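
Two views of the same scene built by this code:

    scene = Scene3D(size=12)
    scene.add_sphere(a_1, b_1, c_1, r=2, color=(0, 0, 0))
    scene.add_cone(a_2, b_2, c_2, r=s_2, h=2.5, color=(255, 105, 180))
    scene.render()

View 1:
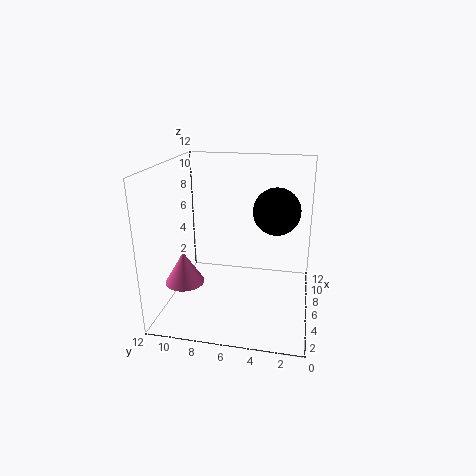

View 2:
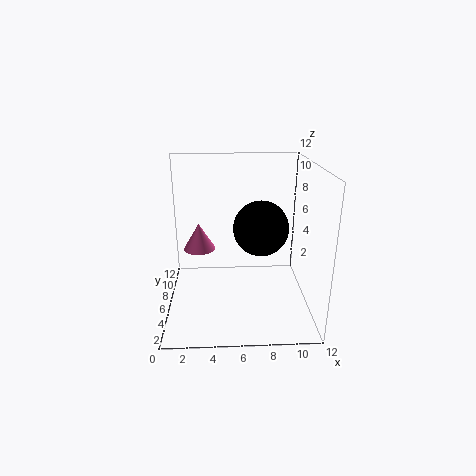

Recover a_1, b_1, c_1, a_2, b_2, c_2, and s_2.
a_1 = 7.5; b_1 = 3; c_1 = 8; a_2 = 2.5; b_2 = 9.5; c_2 = 3.5; s_2 = 1.5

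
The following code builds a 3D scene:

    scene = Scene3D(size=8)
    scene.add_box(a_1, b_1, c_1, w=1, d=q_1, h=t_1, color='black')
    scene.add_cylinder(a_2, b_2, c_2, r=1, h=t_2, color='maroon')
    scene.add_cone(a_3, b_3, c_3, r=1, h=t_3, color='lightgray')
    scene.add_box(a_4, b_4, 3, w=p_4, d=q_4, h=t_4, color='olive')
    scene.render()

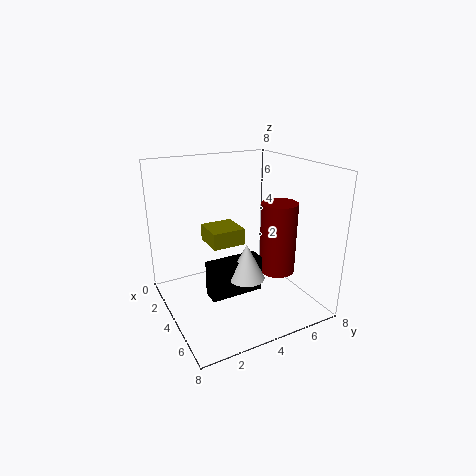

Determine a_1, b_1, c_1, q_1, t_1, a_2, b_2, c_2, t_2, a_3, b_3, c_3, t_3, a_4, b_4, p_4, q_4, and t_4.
a_1 = 4; b_1 = 2; c_1 = 1; q_1 = 3; t_1 = 2; a_2 = 5; b_2 = 6; c_2 = 2; t_2 = 4; a_3 = 5; b_3 = 4; c_3 = 2; t_3 = 2; a_4 = 1; b_4 = 3; p_4 = 2; q_4 = 2; t_4 = 1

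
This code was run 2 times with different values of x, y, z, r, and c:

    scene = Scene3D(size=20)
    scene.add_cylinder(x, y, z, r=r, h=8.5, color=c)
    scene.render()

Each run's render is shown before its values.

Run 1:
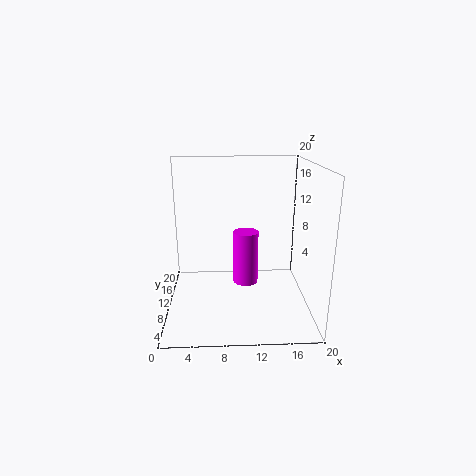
x = 11.5
y = 15.5
z = 0.5
r = 2
c = 'magenta'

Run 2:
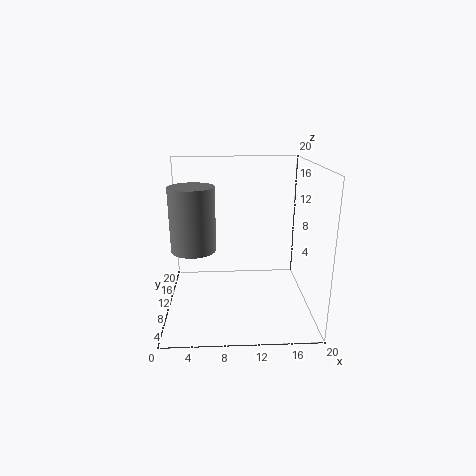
x = 4
y = 8.5
z = 9
r = 3
c = 'gray'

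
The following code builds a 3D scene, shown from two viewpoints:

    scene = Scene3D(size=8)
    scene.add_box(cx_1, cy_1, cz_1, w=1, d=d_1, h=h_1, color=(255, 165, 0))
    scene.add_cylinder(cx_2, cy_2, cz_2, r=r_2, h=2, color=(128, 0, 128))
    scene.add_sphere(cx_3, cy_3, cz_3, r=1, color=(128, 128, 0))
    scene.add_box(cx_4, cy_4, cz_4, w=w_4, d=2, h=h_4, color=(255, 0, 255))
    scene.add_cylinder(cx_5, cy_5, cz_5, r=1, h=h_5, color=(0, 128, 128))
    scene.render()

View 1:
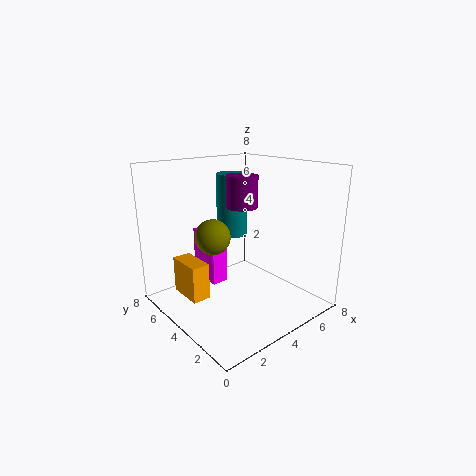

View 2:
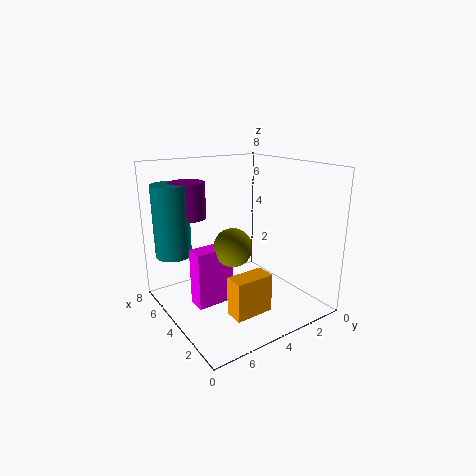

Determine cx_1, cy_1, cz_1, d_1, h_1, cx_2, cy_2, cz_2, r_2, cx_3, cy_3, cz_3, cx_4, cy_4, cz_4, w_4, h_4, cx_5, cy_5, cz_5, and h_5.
cx_1 = 1
cy_1 = 4
cz_1 = 1
d_1 = 2
h_1 = 2
cx_2 = 6
cy_2 = 6
cz_2 = 5
r_2 = 1
cx_3 = 3
cy_3 = 5
cz_3 = 4
cx_4 = 3
cy_4 = 5
cz_4 = 1
w_4 = 1
h_4 = 3
cx_5 = 6
cy_5 = 7
cz_5 = 3
h_5 = 4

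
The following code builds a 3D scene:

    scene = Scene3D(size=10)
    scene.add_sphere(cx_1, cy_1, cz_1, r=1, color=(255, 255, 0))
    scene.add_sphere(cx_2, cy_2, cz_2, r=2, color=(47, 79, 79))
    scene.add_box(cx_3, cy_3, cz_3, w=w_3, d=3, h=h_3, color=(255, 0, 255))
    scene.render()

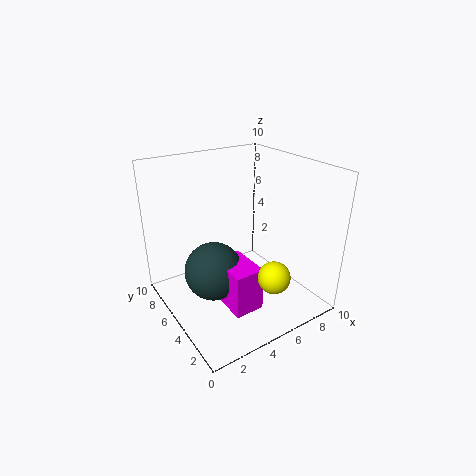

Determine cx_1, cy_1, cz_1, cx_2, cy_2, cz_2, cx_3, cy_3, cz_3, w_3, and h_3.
cx_1 = 5; cy_1 = 1; cz_1 = 4; cx_2 = 3; cy_2 = 5; cz_2 = 3; cx_3 = 3; cy_3 = 2; cz_3 = 1; w_3 = 2; h_3 = 3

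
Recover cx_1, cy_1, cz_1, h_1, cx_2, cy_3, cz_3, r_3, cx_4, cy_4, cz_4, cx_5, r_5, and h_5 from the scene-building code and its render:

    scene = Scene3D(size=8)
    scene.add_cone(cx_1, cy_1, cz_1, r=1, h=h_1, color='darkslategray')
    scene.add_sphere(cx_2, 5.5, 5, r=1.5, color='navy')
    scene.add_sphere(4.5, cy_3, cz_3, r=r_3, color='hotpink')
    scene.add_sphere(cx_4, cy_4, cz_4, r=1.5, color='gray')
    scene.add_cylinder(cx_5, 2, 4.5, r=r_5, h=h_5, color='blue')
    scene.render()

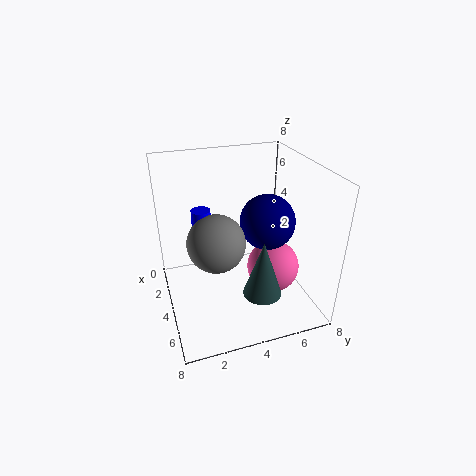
cx_1 = 6.5; cy_1 = 4.5; cz_1 = 2; h_1 = 3; cx_2 = 4.5; cy_3 = 6; cz_3 = 2; r_3 = 1.5; cx_4 = 5; cy_4 = 2.5; cz_4 = 4.5; cx_5 = 4; r_5 = 0.5; h_5 = 1.5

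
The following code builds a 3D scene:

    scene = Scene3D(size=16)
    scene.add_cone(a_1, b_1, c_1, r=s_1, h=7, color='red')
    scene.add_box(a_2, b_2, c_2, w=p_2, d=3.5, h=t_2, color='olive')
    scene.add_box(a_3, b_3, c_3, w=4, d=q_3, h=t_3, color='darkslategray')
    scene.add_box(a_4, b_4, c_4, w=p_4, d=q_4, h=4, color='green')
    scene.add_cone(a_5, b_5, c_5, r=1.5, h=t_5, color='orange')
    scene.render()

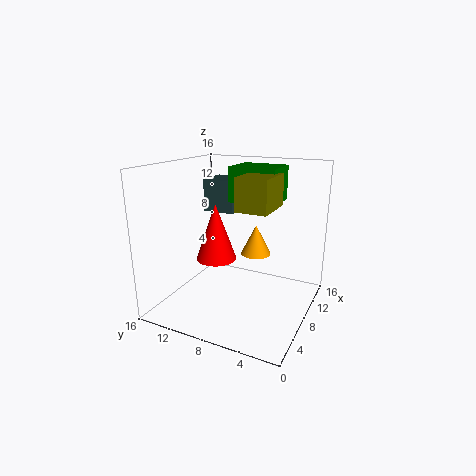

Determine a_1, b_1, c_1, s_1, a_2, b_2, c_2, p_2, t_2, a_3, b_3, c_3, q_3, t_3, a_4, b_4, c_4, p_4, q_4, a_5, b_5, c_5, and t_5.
a_1 = 10, b_1 = 12, c_1 = 4, s_1 = 2.5, a_2 = 6, b_2 = 4, c_2 = 11.5, p_2 = 5, t_2 = 3.5, a_3 = 11.5, b_3 = 10.5, c_3 = 9.5, q_3 = 4, t_3 = 4, a_4 = 9.5, b_4 = 4.5, c_4 = 11.5, p_4 = 4.5, q_4 = 5.5, a_5 = 6, b_5 = 5, c_5 = 7.5, t_5 = 3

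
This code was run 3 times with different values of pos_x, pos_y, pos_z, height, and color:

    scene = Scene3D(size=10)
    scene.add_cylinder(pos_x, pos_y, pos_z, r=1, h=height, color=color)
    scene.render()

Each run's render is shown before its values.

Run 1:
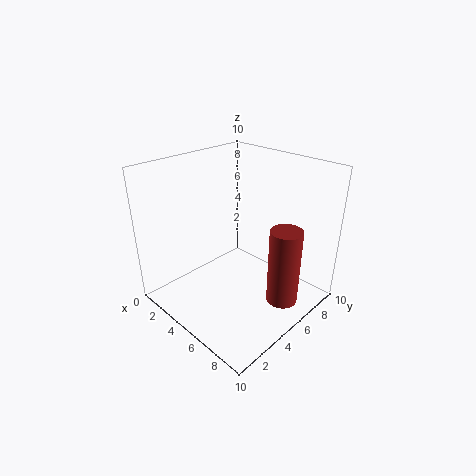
pos_x = 9; pos_y = 5; pos_z = 2; height = 5; color = 'brown'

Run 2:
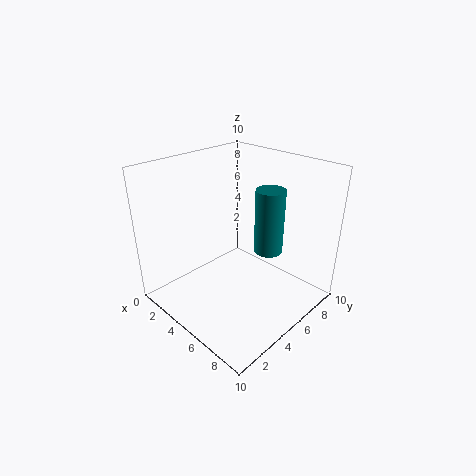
pos_x = 6.5; pos_y = 6.5; pos_z = 4; height = 4.5; color = 'teal'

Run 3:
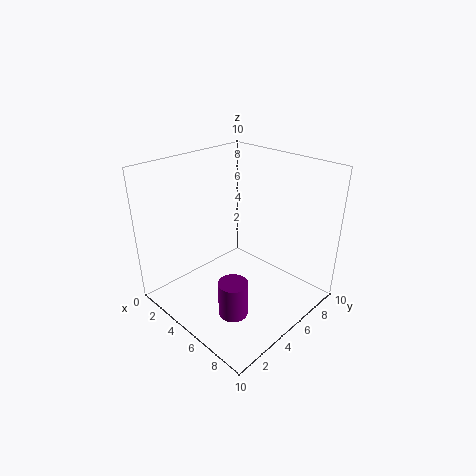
pos_x = 6.5; pos_y = 3; pos_z = 0.5; height = 2.5; color = 'purple'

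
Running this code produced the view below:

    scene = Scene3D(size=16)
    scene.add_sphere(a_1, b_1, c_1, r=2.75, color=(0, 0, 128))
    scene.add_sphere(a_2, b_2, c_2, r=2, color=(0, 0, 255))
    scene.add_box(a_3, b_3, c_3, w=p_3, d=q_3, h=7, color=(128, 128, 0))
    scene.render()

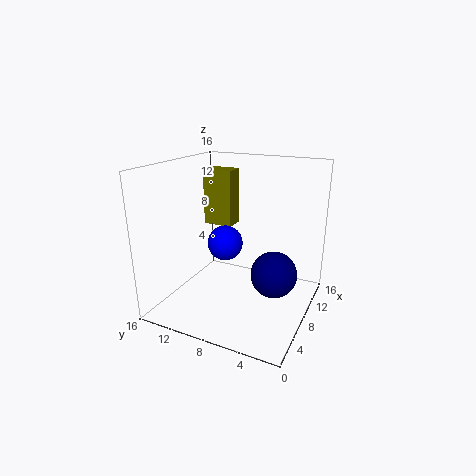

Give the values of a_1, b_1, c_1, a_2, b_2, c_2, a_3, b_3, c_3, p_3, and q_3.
a_1 = 10.5, b_1 = 4.5, c_1 = 3, a_2 = 8.25, b_2 = 9.75, c_2 = 7, a_3 = 12, b_3 = 11, c_3 = 7.5, p_3 = 2.5, q_3 = 3.75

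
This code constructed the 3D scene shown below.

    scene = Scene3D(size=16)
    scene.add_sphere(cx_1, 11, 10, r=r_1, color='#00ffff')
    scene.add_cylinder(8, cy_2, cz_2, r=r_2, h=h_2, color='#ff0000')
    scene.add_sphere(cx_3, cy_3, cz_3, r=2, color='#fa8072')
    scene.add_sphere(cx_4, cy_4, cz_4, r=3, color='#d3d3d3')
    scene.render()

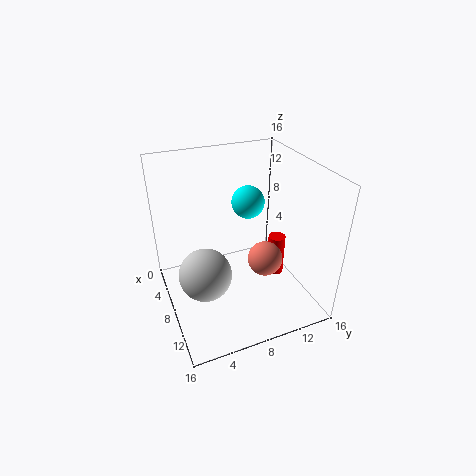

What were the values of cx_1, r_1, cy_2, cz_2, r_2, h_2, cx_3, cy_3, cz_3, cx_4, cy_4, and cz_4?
cx_1 = 4; r_1 = 2; cy_2 = 13; cz_2 = 2; r_2 = 1; h_2 = 5; cx_3 = 9; cy_3 = 11; cz_3 = 5; cx_4 = 8; cy_4 = 4; cz_4 = 4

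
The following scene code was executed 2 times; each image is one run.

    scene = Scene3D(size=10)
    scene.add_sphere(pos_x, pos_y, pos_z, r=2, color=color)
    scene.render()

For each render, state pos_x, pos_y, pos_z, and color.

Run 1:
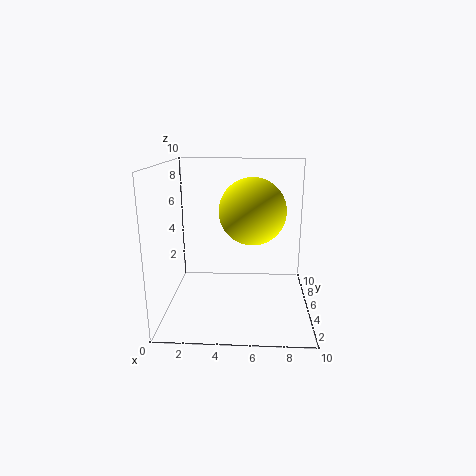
pos_x = 6, pos_y = 2.5, pos_z = 7.5, color = 'yellow'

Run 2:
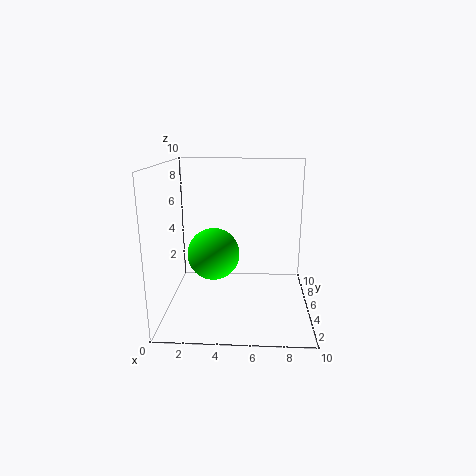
pos_x = 3, pos_y = 7, pos_z = 3, color = 'lime'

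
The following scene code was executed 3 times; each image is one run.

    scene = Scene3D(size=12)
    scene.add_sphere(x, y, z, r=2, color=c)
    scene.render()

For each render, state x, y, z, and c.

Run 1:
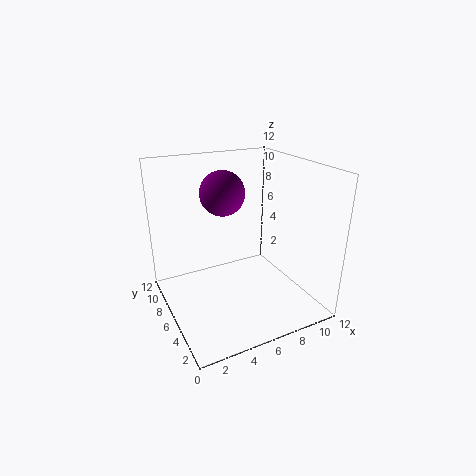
x = 6
y = 9
z = 9
c = 'purple'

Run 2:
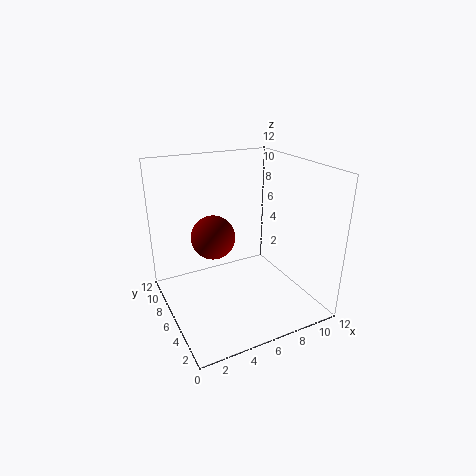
x = 5
y = 9
z = 5
c = 'maroon'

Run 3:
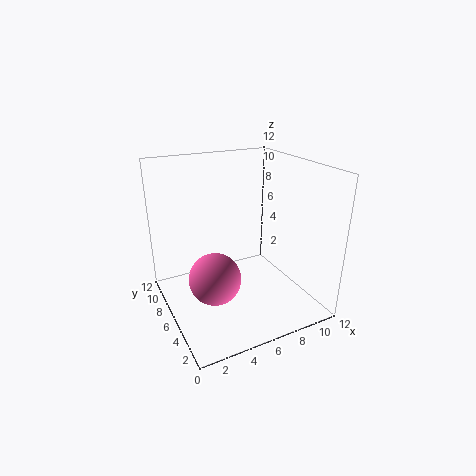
x = 3
y = 4
z = 4
c = 'hotpink'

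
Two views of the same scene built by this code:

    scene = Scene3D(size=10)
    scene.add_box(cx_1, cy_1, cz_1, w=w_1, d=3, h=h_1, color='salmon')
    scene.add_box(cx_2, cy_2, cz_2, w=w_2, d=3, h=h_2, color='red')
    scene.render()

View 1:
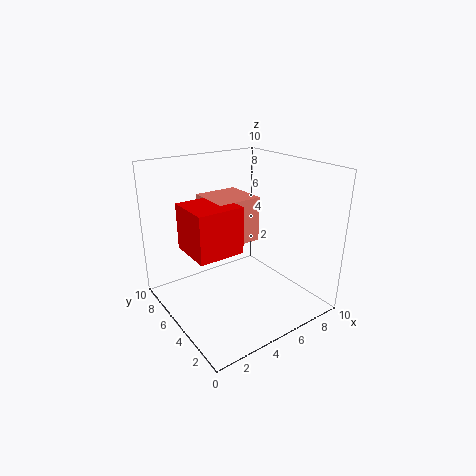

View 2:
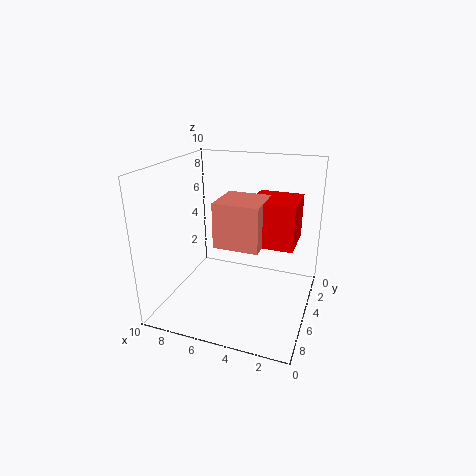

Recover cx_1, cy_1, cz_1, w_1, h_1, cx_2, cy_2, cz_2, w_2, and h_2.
cx_1 = 3, cy_1 = 4, cz_1 = 5, w_1 = 3, h_1 = 3, cx_2 = 1, cy_2 = 3, cz_2 = 5, w_2 = 3, h_2 = 3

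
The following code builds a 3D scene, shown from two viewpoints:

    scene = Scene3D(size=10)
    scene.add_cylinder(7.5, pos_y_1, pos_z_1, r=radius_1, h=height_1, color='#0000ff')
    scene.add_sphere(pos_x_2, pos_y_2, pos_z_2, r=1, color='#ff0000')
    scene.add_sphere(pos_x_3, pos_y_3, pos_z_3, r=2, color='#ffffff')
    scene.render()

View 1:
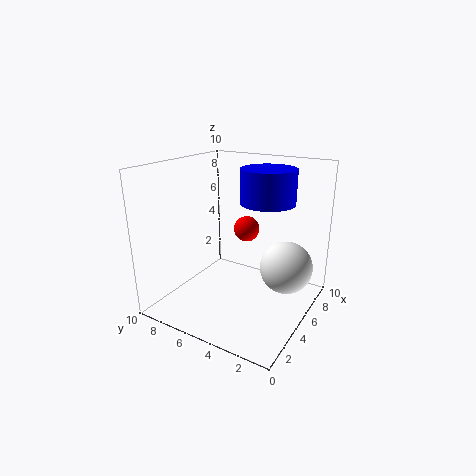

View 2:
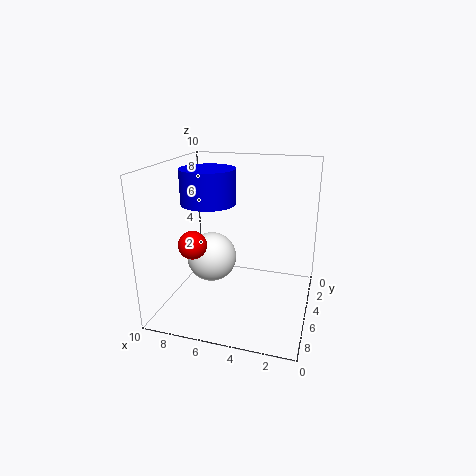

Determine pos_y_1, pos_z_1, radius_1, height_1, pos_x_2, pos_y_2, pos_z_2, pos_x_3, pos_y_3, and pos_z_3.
pos_y_1 = 4; pos_z_1 = 7; radius_1 = 2; height_1 = 2.5; pos_x_2 = 8; pos_y_2 = 6; pos_z_2 = 4.5; pos_x_3 = 8; pos_y_3 = 2.5; pos_z_3 = 2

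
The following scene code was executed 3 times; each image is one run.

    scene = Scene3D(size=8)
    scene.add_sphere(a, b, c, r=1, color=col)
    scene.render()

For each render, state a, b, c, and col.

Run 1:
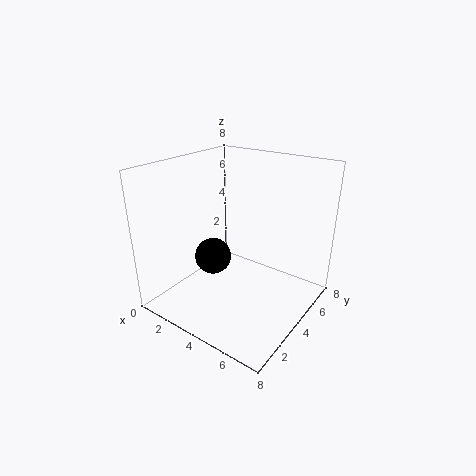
a = 3, b = 3, c = 3, col = 'black'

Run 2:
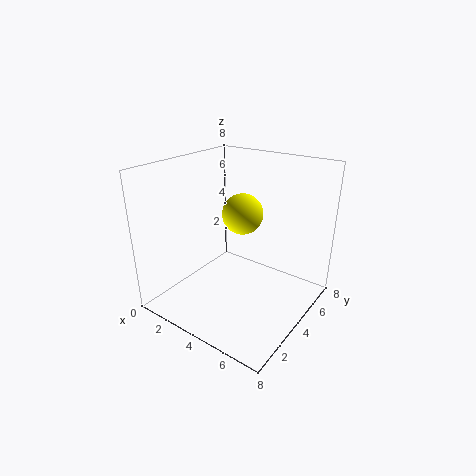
a = 5, b = 3, c = 6, col = 'yellow'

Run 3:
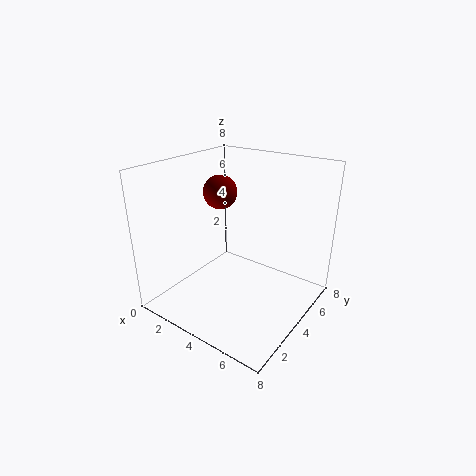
a = 2, b = 5, c = 6, col = 'maroon'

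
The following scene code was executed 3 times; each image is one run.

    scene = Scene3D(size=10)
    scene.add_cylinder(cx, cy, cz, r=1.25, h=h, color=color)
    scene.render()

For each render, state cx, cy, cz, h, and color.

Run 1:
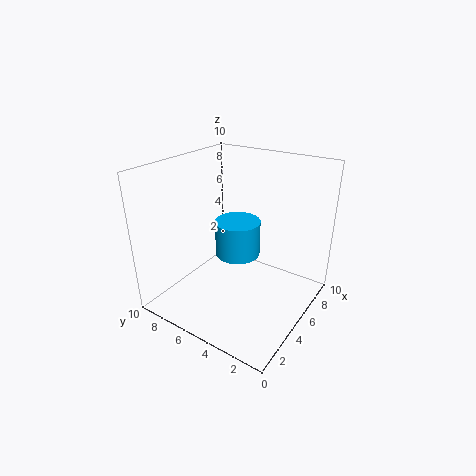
cx = 2, cy = 3, cz = 6, h = 2, color = 'deepskyblue'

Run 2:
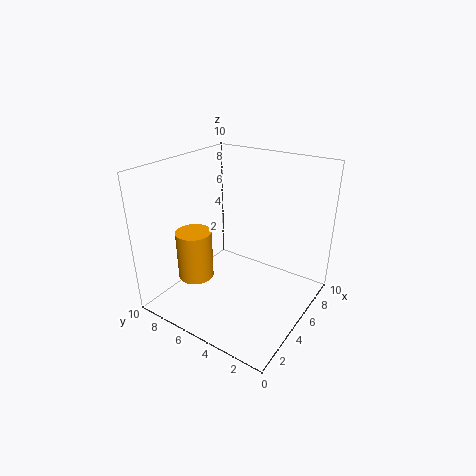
cx = 3.25, cy = 7.5, cz = 2, h = 3.5, color = 'orange'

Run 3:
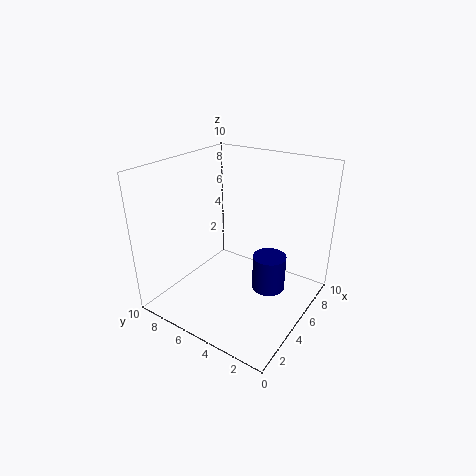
cx = 7, cy = 3.5, cz = 0.25, h = 2.75, color = 'navy'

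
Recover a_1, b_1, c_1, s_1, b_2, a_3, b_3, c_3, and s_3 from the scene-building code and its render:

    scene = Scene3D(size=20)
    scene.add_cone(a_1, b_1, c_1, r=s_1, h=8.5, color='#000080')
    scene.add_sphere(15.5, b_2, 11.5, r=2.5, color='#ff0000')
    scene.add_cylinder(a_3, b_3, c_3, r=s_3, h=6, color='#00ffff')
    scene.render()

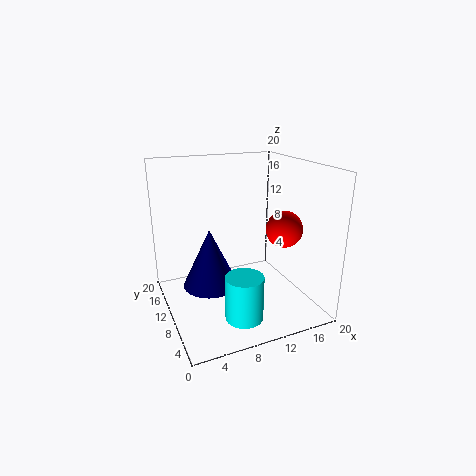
a_1 = 6.5; b_1 = 12; c_1 = 2.5; s_1 = 4; b_2 = 7; a_3 = 8.5; b_3 = 4.5; c_3 = 1; s_3 = 2.5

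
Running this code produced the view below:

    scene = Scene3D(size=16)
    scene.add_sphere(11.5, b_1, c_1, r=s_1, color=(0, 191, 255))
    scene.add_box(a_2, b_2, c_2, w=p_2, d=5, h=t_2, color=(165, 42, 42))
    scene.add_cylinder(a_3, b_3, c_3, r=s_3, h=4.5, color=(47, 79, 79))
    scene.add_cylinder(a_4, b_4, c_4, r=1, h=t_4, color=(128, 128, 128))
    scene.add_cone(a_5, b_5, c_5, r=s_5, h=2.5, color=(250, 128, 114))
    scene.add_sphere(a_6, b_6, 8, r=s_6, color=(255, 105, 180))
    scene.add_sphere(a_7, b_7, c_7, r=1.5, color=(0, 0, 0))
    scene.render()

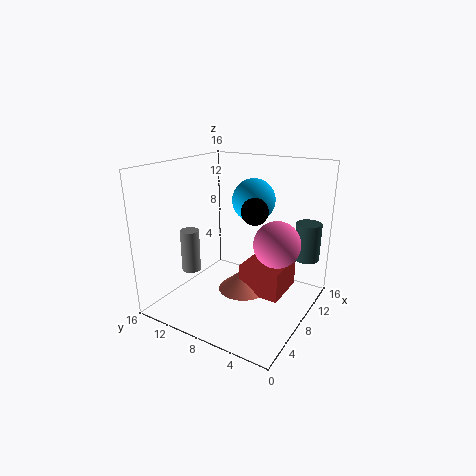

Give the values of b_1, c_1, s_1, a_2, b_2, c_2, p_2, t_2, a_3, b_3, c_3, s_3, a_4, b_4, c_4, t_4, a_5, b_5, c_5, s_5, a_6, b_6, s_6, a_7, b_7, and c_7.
b_1 = 8
c_1 = 11.5
s_1 = 2.5
a_2 = 9
b_2 = 3.5
c_2 = 0.5
p_2 = 5.5
t_2 = 3.5
a_3 = 14
b_3 = 2
c_3 = 4.5
s_3 = 1.5
a_4 = 4
b_4 = 11.5
c_4 = 5
t_4 = 4.5
a_5 = 10
b_5 = 8.5
c_5 = 0.5
s_5 = 3
a_6 = 8.5
b_6 = 3.5
s_6 = 2.5
a_7 = 9
b_7 = 6.5
c_7 = 11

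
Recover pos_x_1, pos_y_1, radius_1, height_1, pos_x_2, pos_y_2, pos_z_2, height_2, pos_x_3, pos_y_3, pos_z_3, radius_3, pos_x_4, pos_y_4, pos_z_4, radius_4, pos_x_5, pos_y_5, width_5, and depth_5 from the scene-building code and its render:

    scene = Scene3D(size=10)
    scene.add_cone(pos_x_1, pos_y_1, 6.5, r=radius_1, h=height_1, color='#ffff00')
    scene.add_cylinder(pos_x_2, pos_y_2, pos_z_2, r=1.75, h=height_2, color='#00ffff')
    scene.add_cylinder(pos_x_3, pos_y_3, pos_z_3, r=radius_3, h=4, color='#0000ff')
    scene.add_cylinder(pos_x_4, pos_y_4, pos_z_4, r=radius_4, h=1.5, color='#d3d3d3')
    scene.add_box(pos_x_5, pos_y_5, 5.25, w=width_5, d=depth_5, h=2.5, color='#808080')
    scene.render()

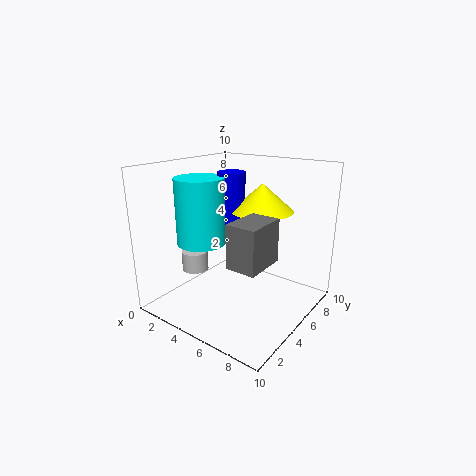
pos_x_1 = 5.5
pos_y_1 = 7.25
radius_1 = 2.25
height_1 = 2
pos_x_2 = 2.25
pos_y_2 = 4.25
pos_z_2 = 4.25
height_2 = 4.75
pos_x_3 = 3.5
pos_y_3 = 6.25
pos_z_3 = 5.25
radius_3 = 1
pos_x_4 = 1.25
pos_y_4 = 4.5
pos_z_4 = 1.75
radius_4 = 1
pos_x_5 = 7.5
pos_y_5 = 0.5
width_5 = 1.75
depth_5 = 2.5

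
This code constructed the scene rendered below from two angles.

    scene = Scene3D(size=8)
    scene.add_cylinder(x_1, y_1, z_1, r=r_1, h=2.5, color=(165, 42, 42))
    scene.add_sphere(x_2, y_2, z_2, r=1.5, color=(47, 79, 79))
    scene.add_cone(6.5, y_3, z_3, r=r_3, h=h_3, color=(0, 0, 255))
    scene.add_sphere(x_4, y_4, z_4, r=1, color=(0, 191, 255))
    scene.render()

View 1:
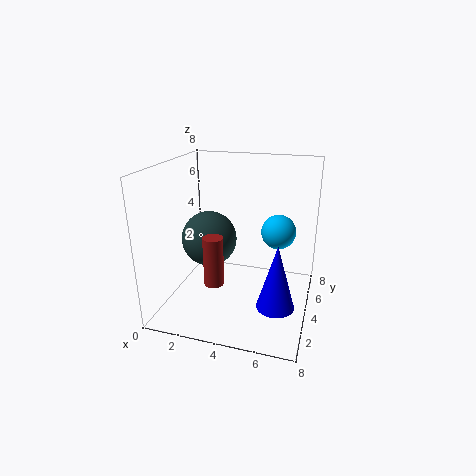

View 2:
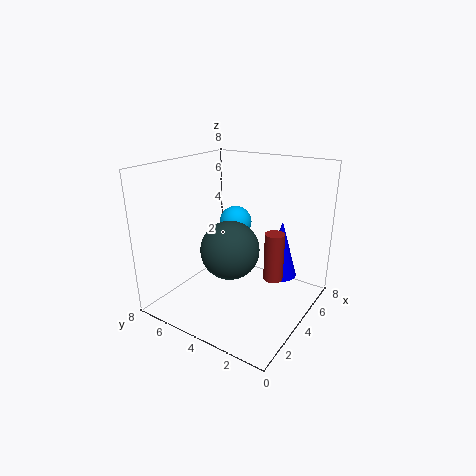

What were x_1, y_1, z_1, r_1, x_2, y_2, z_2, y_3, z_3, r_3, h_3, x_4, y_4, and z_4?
x_1 = 3.5; y_1 = 1.5; z_1 = 2.5; r_1 = 0.5; x_2 = 2.5; y_2 = 3.5; z_2 = 4; y_3 = 2.5; z_3 = 1; r_3 = 1; h_3 = 3.5; x_4 = 6; y_4 = 5.5; z_4 = 4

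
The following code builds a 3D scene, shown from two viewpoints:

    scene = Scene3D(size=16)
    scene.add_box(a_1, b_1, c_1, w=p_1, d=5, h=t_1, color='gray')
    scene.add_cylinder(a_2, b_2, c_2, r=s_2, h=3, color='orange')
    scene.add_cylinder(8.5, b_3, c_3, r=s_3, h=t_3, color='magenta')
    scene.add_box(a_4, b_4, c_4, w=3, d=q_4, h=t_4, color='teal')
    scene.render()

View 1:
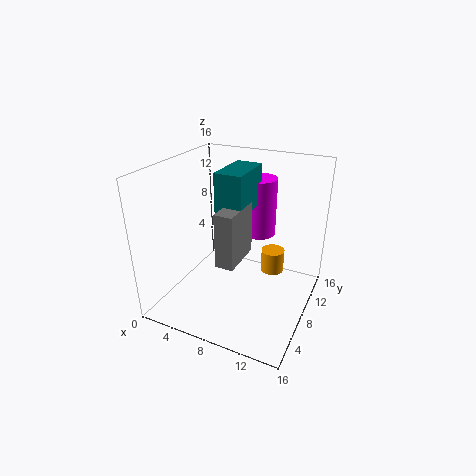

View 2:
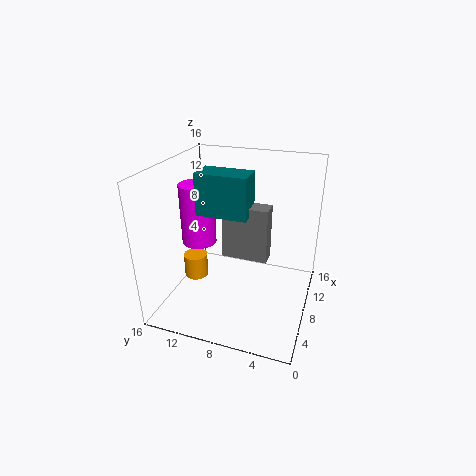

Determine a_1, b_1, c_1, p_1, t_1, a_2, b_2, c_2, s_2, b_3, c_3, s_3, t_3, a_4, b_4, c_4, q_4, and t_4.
a_1 = 7, b_1 = 4.5, c_1 = 6, p_1 = 2, t_1 = 6, a_2 = 10, b_2 = 14.5, c_2 = 0.5, s_2 = 1.5, b_3 = 13, c_3 = 6.5, s_3 = 2, t_3 = 7, a_4 = 6, b_4 = 6.5, c_4 = 11, q_4 = 5.5, t_4 = 4.5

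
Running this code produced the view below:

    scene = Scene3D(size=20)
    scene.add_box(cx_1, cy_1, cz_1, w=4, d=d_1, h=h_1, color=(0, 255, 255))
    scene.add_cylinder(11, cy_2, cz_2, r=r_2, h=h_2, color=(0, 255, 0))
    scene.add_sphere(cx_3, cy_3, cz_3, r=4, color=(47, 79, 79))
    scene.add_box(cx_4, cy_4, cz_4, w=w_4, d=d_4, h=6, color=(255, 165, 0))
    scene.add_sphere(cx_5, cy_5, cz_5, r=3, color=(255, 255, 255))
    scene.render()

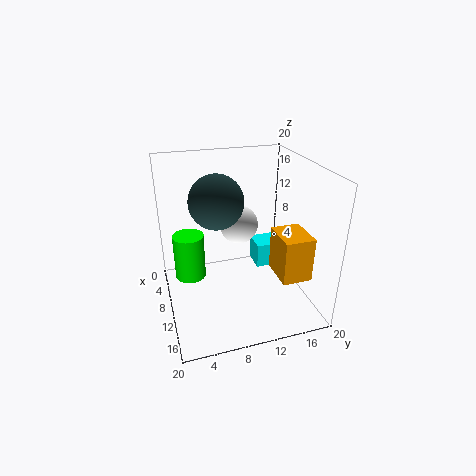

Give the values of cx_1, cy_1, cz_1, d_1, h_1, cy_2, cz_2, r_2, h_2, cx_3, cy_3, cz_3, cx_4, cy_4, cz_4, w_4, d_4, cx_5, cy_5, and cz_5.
cx_1 = 1; cy_1 = 15; cz_1 = 1; d_1 = 5; h_1 = 4; cy_2 = 3; cz_2 = 6; r_2 = 2; h_2 = 6; cx_3 = 6; cy_3 = 8; cz_3 = 14; cx_4 = 12; cy_4 = 14; cz_4 = 6; w_4 = 5; d_4 = 4; cx_5 = 4; cy_5 = 12; cz_5 = 9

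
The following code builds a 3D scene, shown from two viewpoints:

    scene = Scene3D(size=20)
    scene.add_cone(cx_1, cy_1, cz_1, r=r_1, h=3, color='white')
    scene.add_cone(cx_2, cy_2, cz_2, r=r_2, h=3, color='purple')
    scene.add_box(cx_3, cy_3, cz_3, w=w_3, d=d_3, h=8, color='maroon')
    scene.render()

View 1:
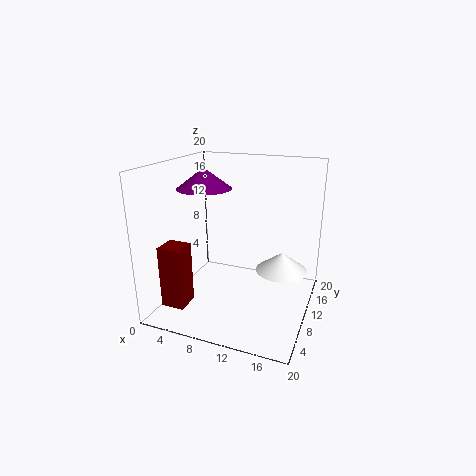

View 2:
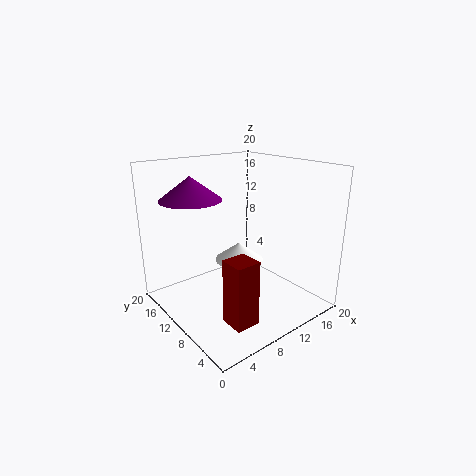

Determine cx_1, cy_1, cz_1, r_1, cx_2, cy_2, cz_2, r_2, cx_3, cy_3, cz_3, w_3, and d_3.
cx_1 = 15
cy_1 = 16
cz_1 = 3
r_1 = 4
cx_2 = 4
cy_2 = 12
cz_2 = 16
r_2 = 4
cx_3 = 3
cy_3 = 1
cz_3 = 3
w_3 = 3
d_3 = 3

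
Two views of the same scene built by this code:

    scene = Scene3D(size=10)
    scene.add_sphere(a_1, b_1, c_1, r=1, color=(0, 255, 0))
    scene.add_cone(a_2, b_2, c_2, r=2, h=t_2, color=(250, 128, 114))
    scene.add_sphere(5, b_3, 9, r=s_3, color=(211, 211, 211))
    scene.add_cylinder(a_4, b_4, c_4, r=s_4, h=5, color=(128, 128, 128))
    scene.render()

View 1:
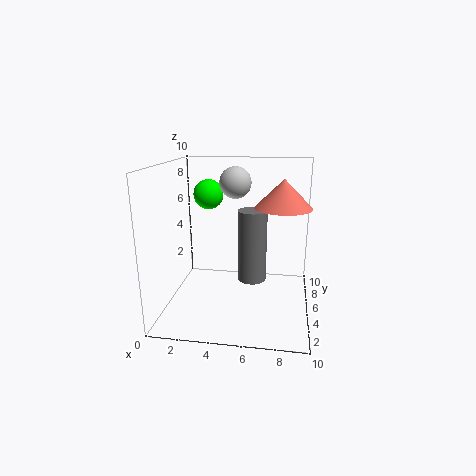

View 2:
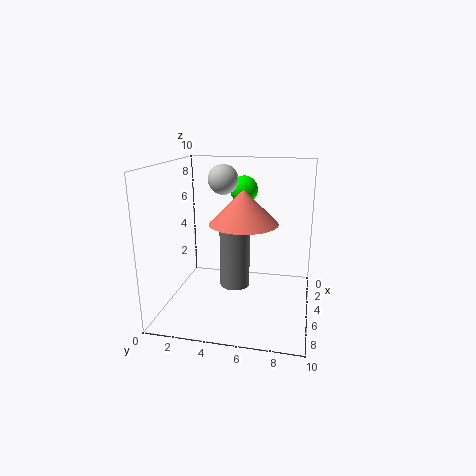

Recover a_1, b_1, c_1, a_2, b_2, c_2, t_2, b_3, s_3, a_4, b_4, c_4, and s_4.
a_1 = 3, b_1 = 5, c_1 = 8, a_2 = 8, b_2 = 6, c_2 = 7, t_2 = 2, b_3 = 4, s_3 = 1, a_4 = 6, b_4 = 5, c_4 = 2, s_4 = 1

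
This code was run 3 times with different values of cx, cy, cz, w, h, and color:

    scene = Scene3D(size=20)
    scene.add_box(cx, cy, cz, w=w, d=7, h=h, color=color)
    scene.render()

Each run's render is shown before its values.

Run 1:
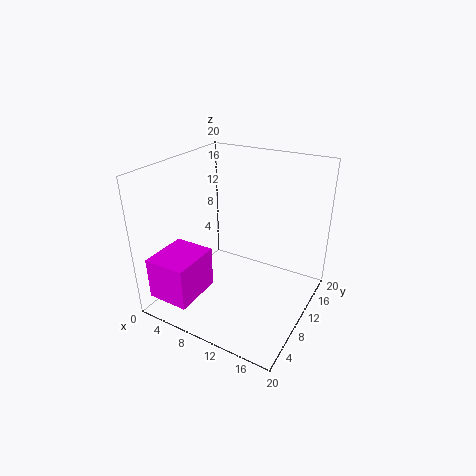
cx = 0.5, cy = 1.5, cz = 2, w = 6, h = 6, color = 'magenta'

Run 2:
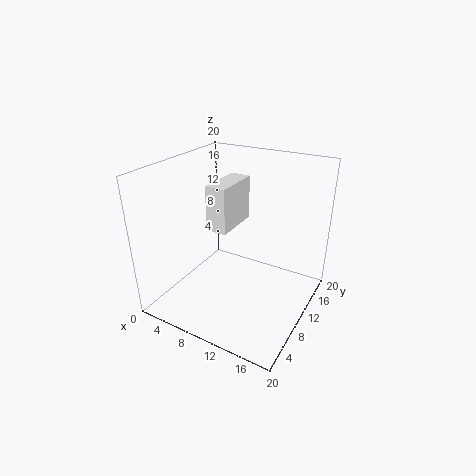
cx = 5.5, cy = 9, cz = 10.5, w = 3, h = 6.5, color = 'white'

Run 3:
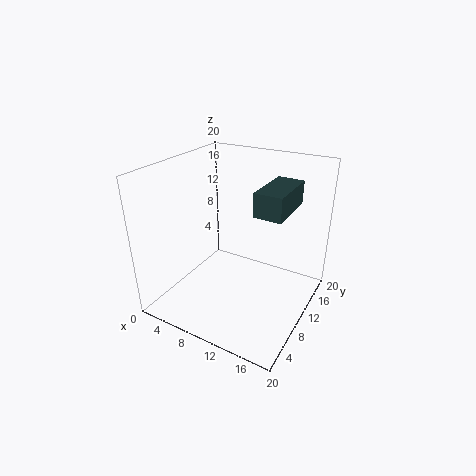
cx = 14, cy = 6.5, cz = 15.5, w = 3.5, h = 3, color = 'darkslategray'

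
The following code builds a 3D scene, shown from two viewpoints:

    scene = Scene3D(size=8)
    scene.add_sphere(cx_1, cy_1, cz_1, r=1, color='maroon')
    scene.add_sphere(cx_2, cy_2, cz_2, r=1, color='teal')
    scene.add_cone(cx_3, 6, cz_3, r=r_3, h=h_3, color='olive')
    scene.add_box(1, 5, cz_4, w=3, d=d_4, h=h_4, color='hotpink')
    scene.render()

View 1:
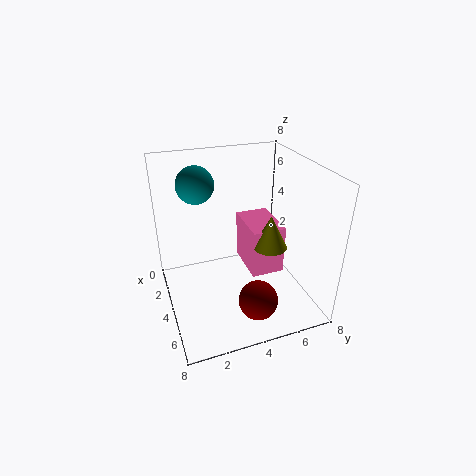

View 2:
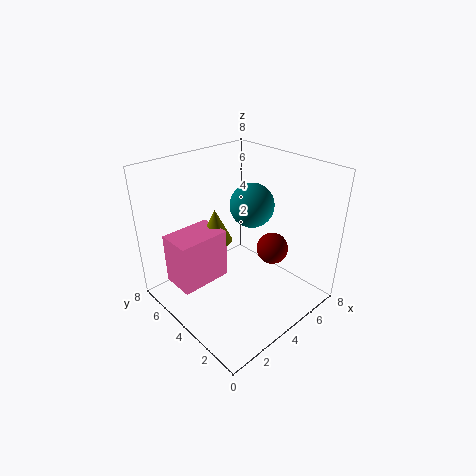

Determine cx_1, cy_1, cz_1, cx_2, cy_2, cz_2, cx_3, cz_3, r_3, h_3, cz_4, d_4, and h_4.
cx_1 = 7; cy_1 = 4; cz_1 = 2; cx_2 = 3; cy_2 = 2; cz_2 = 7; cx_3 = 4; cz_3 = 3; r_3 = 1; h_3 = 2; cz_4 = 1; d_4 = 2; h_4 = 3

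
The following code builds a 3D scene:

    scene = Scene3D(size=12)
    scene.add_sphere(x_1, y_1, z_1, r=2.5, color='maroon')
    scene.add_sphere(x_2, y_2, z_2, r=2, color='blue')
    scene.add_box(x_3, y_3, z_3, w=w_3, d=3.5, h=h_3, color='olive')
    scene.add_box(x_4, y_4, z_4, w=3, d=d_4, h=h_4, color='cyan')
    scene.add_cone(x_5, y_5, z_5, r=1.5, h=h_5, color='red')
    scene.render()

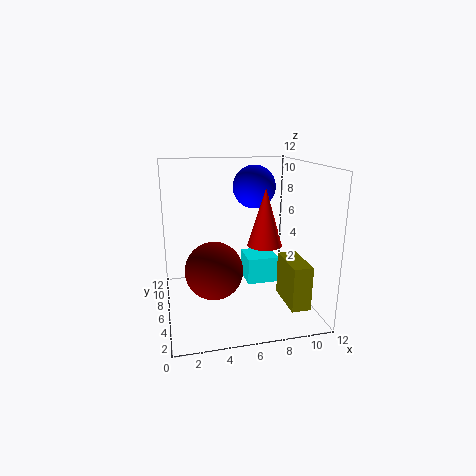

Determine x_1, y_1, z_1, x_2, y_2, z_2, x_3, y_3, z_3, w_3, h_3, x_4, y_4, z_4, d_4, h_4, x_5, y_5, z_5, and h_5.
x_1 = 4, y_1 = 6.5, z_1 = 3, x_2 = 8.5, y_2 = 10, z_2 = 9.5, x_3 = 9, y_3 = 1, z_3 = 1.5, w_3 = 1.5, h_3 = 3.5, x_4 = 7.5, y_4 = 8, z_4 = 0.5, d_4 = 3, h_4 = 2.5, x_5 = 8.5, y_5 = 6.5, z_5 = 5, h_5 = 5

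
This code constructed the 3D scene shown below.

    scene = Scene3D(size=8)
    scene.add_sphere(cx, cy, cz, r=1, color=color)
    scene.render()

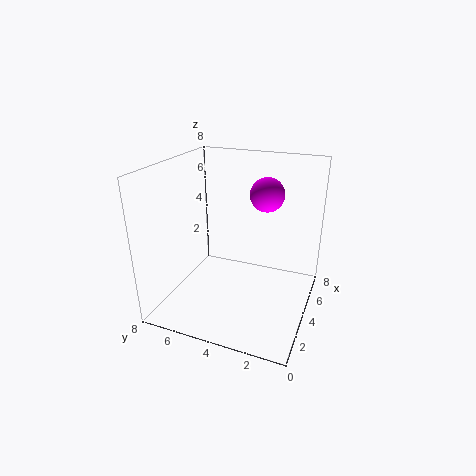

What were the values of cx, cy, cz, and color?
cx = 6
cy = 3
cz = 6
color = 'magenta'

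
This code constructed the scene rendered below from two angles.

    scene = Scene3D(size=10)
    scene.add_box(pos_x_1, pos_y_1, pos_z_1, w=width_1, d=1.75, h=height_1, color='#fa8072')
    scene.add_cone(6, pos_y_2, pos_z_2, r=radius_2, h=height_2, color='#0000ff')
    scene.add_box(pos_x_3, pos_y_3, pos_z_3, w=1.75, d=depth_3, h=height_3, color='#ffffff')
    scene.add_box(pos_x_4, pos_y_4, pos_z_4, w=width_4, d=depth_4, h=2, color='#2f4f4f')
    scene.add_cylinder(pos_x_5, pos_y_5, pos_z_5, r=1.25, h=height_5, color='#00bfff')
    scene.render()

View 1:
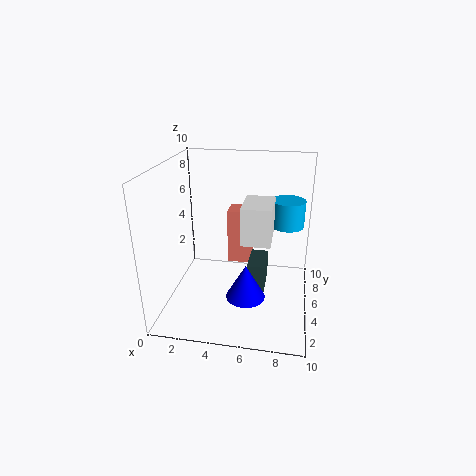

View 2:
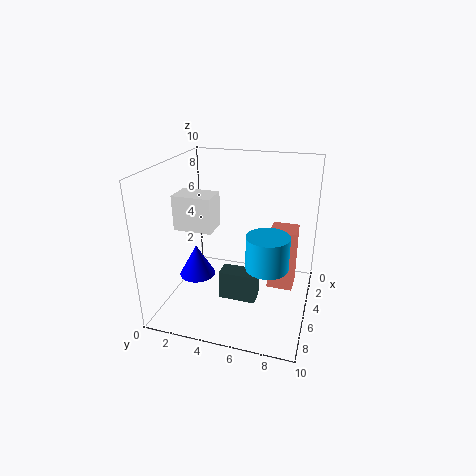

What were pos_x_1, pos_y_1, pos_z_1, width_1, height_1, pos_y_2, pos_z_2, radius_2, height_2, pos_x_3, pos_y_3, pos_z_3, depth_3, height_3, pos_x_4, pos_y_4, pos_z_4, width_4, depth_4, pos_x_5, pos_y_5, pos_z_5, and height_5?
pos_x_1 = 3.75, pos_y_1 = 7.25, pos_z_1 = 1.75, width_1 = 1.75, height_1 = 4.25, pos_y_2 = 2.25, pos_z_2 = 2.25, radius_2 = 1.25, height_2 = 2.25, pos_x_3 = 5.75, pos_y_3 = 1.5, pos_z_3 = 6.25, depth_3 = 2.5, height_3 = 2.25, pos_x_4 = 5.75, pos_y_4 = 4.25, pos_z_4 = 1.25, width_4 = 1.25, depth_4 = 2.5, pos_x_5 = 8.25, pos_y_5 = 7.75, pos_z_5 = 5, height_5 = 2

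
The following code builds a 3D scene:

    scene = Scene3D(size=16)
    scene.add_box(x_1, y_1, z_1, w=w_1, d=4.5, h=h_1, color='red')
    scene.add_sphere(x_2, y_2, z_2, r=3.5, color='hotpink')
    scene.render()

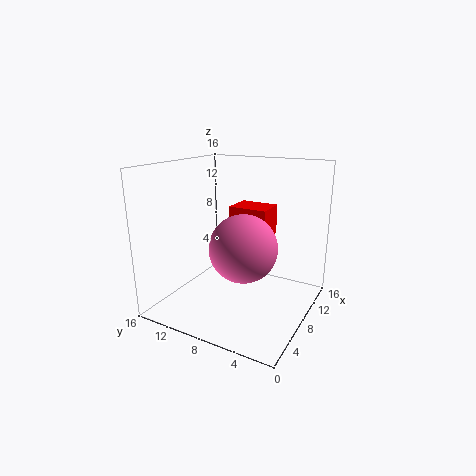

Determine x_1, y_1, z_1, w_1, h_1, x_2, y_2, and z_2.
x_1 = 9.5; y_1 = 5.5; z_1 = 7.5; w_1 = 3.5; h_1 = 3.5; x_2 = 5.5; y_2 = 6; z_2 = 8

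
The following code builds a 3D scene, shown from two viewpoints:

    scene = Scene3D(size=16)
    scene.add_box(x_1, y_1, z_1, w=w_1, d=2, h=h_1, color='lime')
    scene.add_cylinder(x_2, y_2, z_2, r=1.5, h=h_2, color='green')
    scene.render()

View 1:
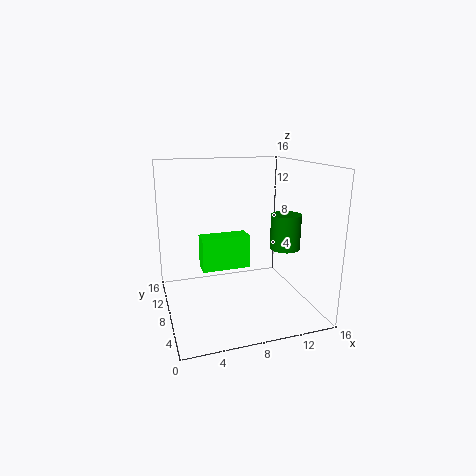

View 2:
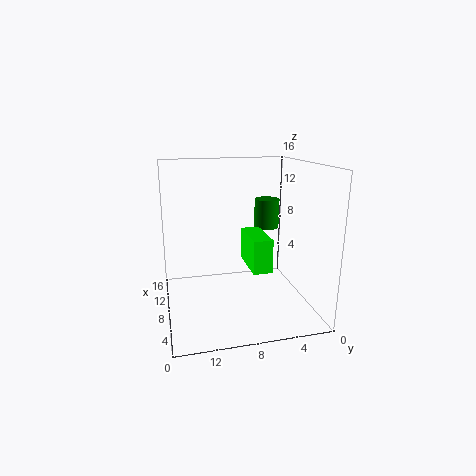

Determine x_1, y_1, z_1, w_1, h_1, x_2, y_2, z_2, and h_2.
x_1 = 3.5, y_1 = 5.5, z_1 = 5.5, w_1 = 5, h_1 = 3.5, x_2 = 11.5, y_2 = 3.5, z_2 = 8, h_2 = 3.5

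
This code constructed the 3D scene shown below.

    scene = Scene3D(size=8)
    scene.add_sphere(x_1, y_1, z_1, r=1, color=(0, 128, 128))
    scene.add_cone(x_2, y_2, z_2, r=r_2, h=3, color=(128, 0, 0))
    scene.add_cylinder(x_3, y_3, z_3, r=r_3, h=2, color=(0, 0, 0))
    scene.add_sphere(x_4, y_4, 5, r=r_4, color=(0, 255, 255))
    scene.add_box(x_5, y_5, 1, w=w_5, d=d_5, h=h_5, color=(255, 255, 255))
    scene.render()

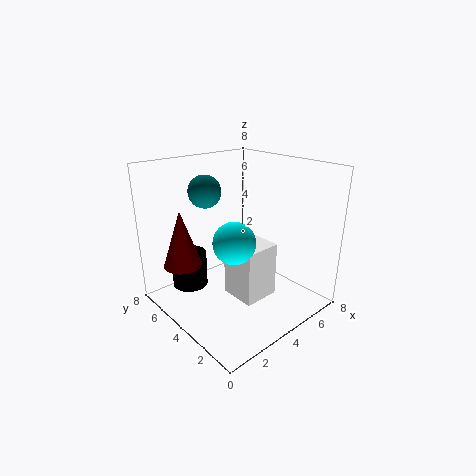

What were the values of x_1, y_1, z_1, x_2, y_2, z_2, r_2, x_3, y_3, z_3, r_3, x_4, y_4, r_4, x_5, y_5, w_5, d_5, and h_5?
x_1 = 4, y_1 = 7, z_1 = 6, x_2 = 1, y_2 = 5, z_2 = 3, r_2 = 1, x_3 = 2, y_3 = 6, z_3 = 1, r_3 = 1, x_4 = 2, y_4 = 2, r_4 = 1, x_5 = 3, y_5 = 2, w_5 = 2, d_5 = 2, h_5 = 3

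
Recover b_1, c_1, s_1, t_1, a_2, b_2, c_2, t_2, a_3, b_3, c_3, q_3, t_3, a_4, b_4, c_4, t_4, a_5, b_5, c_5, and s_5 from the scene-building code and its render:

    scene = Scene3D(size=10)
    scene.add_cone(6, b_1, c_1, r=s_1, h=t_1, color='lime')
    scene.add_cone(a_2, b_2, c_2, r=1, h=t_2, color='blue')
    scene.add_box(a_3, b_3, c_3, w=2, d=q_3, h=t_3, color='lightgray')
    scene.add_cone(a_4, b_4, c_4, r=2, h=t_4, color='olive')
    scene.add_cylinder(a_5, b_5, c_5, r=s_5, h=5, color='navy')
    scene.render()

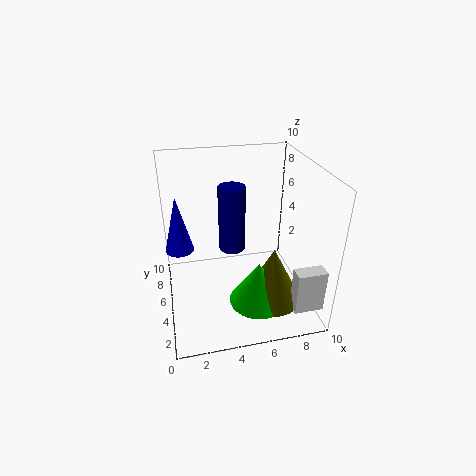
b_1 = 3, c_1 = 1, s_1 = 2, t_1 = 3, a_2 = 1, b_2 = 6, c_2 = 4, t_2 = 4, a_3 = 8, b_3 = 1, c_3 = 1, q_3 = 1, t_3 = 3, a_4 = 7, b_4 = 3, c_4 = 1, t_4 = 4, a_5 = 5, b_5 = 7, c_5 = 3, s_5 = 1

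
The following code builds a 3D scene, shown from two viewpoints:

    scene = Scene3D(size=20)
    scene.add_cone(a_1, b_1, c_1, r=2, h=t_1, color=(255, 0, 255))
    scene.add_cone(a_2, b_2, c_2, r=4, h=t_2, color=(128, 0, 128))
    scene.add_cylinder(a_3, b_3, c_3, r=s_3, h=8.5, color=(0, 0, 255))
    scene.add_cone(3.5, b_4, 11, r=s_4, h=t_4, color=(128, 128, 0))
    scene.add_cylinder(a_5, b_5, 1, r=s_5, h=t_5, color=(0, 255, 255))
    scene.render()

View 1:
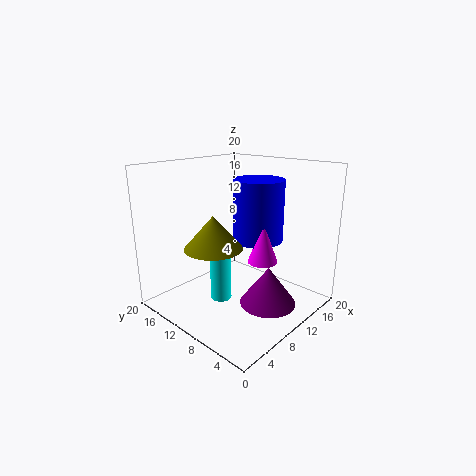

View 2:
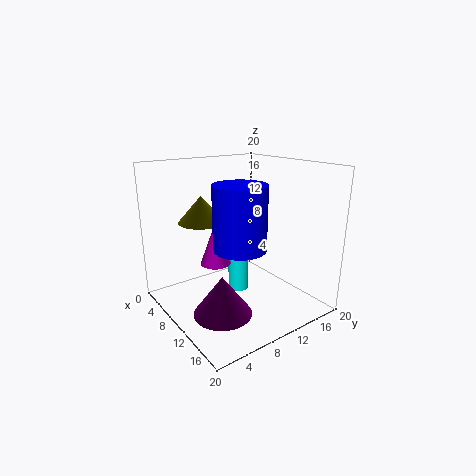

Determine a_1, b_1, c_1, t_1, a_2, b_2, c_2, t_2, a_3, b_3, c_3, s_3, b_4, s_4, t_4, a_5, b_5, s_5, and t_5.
a_1 = 10.5, b_1 = 6, c_1 = 7.5, t_1 = 5.5, a_2 = 12, b_2 = 6, c_2 = 0.5, t_2 = 5.5, a_3 = 12.5, b_3 = 8.5, c_3 = 9.5, s_3 = 3.5, b_4 = 8, s_4 = 3.5, t_4 = 4, a_5 = 8, b_5 = 11.5, s_5 = 1.5, t_5 = 9.5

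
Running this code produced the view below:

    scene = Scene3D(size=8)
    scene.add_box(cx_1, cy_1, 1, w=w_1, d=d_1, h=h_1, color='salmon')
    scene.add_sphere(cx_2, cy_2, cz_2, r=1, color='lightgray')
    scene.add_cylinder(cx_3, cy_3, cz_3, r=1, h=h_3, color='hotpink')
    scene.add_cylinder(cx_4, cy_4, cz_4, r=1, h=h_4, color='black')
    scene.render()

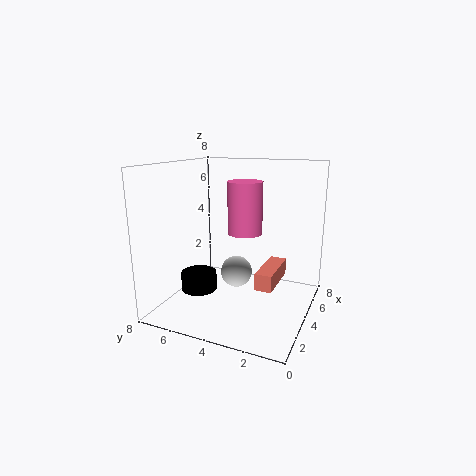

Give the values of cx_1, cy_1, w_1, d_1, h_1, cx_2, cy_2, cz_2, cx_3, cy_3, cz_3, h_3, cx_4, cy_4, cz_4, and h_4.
cx_1 = 4; cy_1 = 2; w_1 = 3; d_1 = 1; h_1 = 1; cx_2 = 6; cy_2 = 5; cz_2 = 1; cx_3 = 5; cy_3 = 4; cz_3 = 4; h_3 = 3; cx_4 = 3; cy_4 = 6; cz_4 = 1; h_4 = 1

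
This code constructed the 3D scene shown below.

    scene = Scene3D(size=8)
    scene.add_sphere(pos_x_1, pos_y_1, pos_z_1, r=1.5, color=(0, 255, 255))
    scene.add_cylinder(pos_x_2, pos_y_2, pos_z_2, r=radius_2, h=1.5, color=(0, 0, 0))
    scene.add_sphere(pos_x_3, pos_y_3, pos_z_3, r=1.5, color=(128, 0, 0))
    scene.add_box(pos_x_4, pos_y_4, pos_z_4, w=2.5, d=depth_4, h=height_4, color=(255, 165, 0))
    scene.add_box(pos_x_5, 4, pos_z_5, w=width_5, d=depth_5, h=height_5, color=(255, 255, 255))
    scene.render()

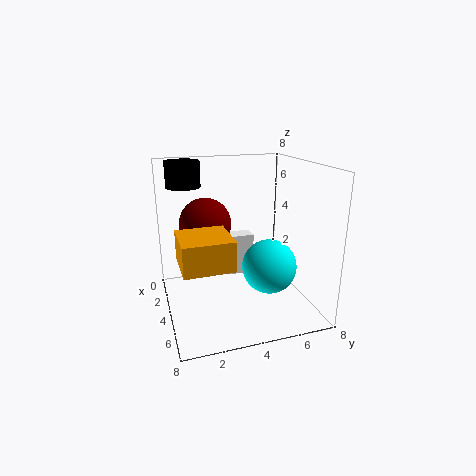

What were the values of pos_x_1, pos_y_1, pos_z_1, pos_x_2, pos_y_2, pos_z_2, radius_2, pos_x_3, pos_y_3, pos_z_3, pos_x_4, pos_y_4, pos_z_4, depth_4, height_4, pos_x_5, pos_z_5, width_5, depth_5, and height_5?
pos_x_1 = 5
pos_y_1 = 5.5
pos_z_1 = 2.5
pos_x_2 = 1.5
pos_y_2 = 1.5
pos_z_2 = 6.5
radius_2 = 1
pos_x_3 = 2.5
pos_y_3 = 2.5
pos_z_3 = 4.5
pos_x_4 = 4.5
pos_y_4 = 0.5
pos_z_4 = 3.5
depth_4 = 2.5
height_4 = 1.5
pos_x_5 = 1.5
pos_z_5 = 1
width_5 = 1
depth_5 = 1.5
height_5 = 2.5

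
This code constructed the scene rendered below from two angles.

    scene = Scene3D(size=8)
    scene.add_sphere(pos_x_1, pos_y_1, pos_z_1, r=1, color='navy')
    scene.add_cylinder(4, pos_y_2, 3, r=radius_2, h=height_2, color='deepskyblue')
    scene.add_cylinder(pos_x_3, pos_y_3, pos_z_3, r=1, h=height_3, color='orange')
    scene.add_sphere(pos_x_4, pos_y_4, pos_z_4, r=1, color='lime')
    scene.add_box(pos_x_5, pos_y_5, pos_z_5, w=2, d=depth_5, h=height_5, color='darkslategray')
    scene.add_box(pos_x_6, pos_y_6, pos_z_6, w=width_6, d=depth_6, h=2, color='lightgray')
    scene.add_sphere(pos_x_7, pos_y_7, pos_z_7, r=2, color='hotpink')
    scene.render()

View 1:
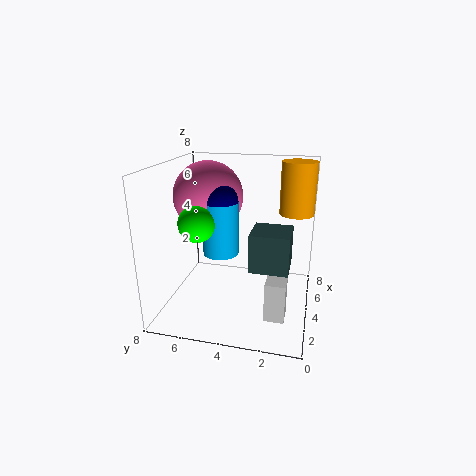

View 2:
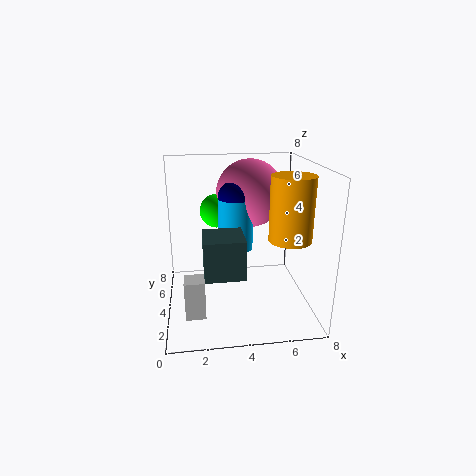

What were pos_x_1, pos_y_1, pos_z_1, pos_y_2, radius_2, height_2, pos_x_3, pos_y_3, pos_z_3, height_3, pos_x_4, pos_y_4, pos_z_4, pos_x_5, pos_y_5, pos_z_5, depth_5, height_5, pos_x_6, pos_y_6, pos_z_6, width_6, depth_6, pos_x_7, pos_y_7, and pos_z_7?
pos_x_1 = 4
pos_y_1 = 5
pos_z_1 = 6
pos_y_2 = 5
radius_2 = 1
height_2 = 3
pos_x_3 = 6
pos_y_3 = 1
pos_z_3 = 5
height_3 = 3
pos_x_4 = 3
pos_y_4 = 6
pos_z_4 = 5
pos_x_5 = 2
pos_y_5 = 1
pos_z_5 = 3
depth_5 = 2
height_5 = 2
pos_x_6 = 1
pos_y_6 = 1
pos_z_6 = 1
width_6 = 1
depth_6 = 1
pos_x_7 = 5
pos_y_7 = 6
pos_z_7 = 6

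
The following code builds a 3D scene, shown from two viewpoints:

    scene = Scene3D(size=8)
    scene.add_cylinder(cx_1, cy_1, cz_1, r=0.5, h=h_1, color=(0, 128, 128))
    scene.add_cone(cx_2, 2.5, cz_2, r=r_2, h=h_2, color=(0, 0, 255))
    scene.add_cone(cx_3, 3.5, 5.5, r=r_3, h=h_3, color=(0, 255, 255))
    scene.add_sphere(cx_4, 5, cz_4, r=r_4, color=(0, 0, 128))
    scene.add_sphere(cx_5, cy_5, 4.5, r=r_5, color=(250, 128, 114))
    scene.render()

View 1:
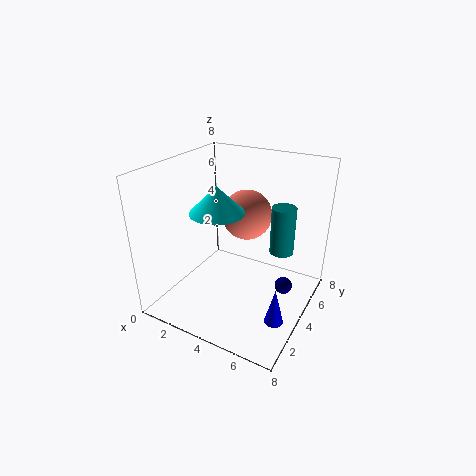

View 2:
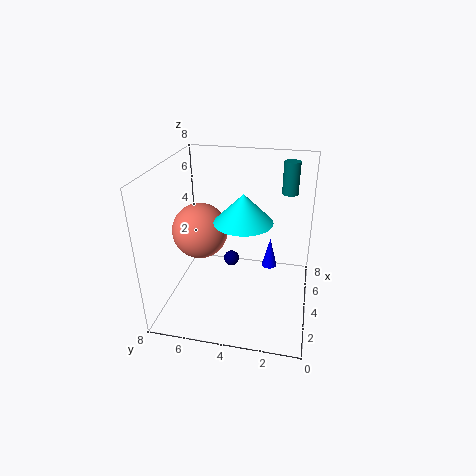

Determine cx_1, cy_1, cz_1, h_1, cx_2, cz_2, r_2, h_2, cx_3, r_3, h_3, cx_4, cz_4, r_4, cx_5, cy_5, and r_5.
cx_1 = 7.5, cy_1 = 1.5, cz_1 = 5.5, h_1 = 2, cx_2 = 7, cz_2 = 0.5, r_2 = 0.5, h_2 = 2, cx_3 = 3, r_3 = 1.5, h_3 = 1.5, cx_4 = 6.5, cz_4 = 1, r_4 = 0.5, cx_5 = 3.5, cy_5 = 6, r_5 = 1.5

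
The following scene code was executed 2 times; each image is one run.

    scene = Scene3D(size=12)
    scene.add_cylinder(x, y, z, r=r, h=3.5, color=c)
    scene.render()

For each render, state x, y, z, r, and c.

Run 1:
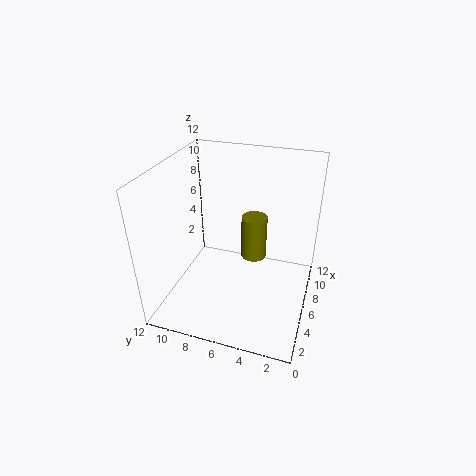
x = 5.5, y = 4.5, z = 5, r = 1, c = 'olive'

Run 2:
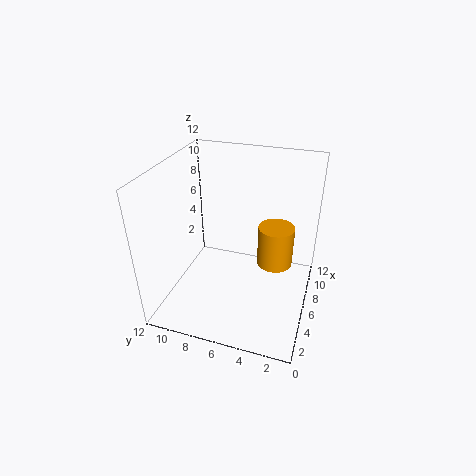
x = 7, y = 3, z = 3.5, r = 1.5, c = 'orange'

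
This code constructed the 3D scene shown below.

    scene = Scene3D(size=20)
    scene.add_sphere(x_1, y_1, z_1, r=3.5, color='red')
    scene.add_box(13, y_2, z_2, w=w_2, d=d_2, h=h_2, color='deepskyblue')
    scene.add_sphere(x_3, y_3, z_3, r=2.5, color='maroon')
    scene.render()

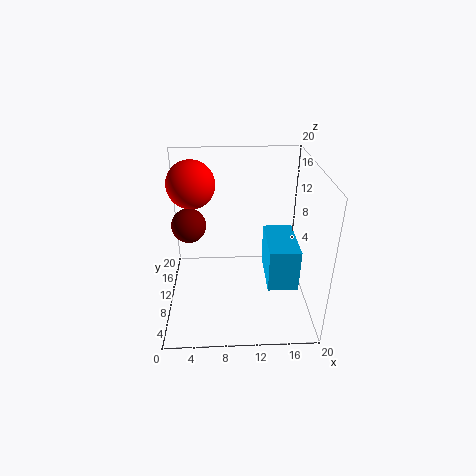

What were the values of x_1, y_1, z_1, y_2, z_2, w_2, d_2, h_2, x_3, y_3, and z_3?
x_1 = 3.5
y_1 = 15
z_1 = 16
y_2 = 0.5
z_2 = 8.5
w_2 = 3.5
d_2 = 6.5
h_2 = 5
x_3 = 3
y_3 = 13
z_3 = 10.5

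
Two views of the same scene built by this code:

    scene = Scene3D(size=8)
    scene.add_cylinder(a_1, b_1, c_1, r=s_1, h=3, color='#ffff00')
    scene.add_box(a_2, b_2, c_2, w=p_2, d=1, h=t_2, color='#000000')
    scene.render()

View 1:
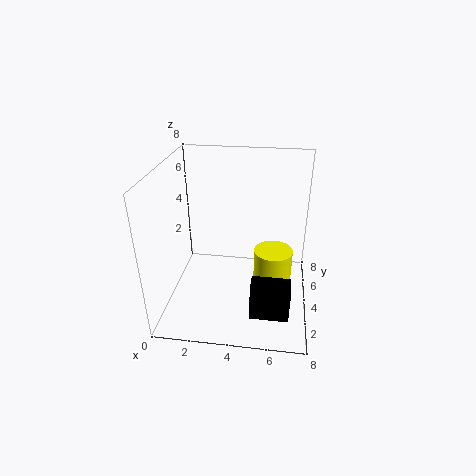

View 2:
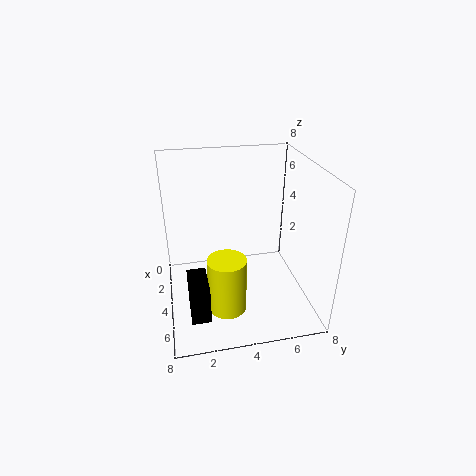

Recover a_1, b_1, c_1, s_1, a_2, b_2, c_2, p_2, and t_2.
a_1 = 6, b_1 = 3, c_1 = 1, s_1 = 1, a_2 = 5, b_2 = 1, c_2 = 1, p_2 = 2, t_2 = 2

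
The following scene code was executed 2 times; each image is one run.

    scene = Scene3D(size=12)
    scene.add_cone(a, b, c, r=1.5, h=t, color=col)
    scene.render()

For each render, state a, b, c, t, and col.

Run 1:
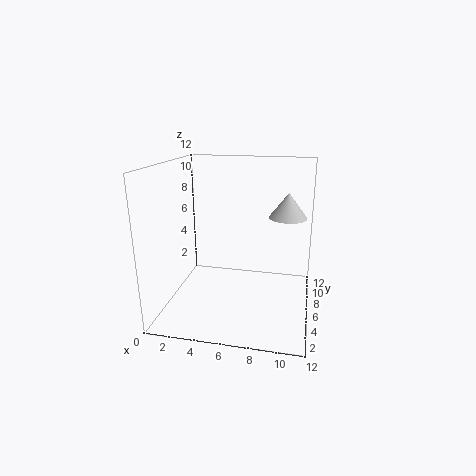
a = 10, b = 6, c = 8, t = 2, col = 'lightgray'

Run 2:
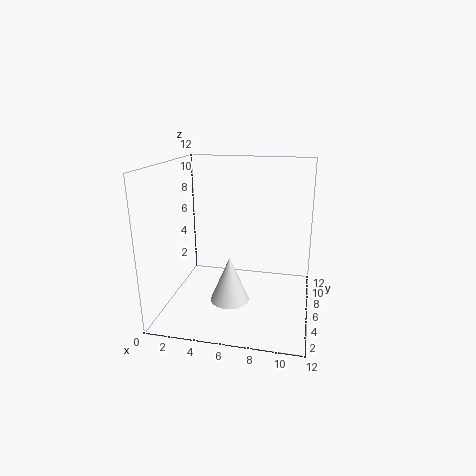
a = 6, b = 3, c = 2, t = 3.5, col = 'white'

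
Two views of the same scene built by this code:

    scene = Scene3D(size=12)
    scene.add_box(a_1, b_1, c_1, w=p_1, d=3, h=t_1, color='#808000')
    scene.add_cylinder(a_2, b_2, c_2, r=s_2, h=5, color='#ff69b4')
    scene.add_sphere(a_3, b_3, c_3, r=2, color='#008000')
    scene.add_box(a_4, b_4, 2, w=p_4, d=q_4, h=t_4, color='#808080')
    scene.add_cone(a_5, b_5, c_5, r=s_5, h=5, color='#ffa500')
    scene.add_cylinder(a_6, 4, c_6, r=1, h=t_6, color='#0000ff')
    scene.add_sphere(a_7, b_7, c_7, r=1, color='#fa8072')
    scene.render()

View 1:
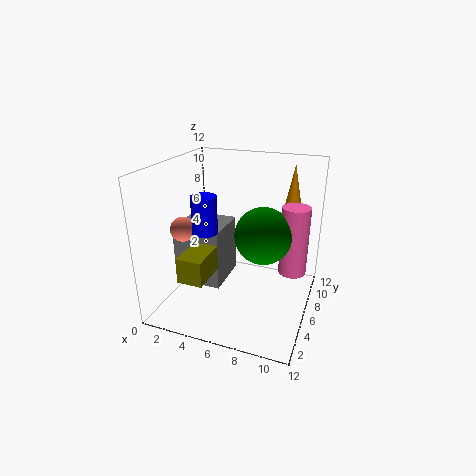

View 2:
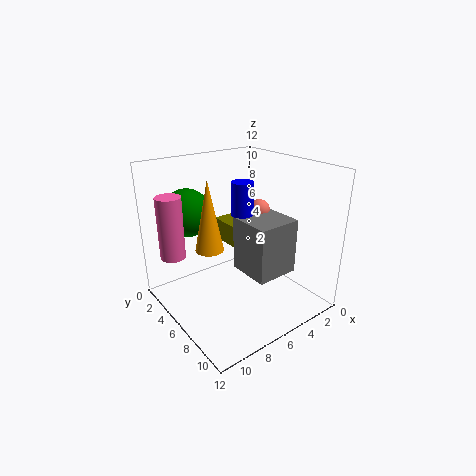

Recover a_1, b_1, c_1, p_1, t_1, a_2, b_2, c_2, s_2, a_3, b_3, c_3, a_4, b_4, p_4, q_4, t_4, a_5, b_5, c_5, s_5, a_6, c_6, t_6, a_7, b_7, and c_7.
a_1 = 3, b_1 = 1, c_1 = 4, p_1 = 2, t_1 = 2, a_2 = 11, b_2 = 4, c_2 = 5, s_2 = 1, a_3 = 9, b_3 = 3, c_3 = 8, a_4 = 1, b_4 = 4, p_4 = 4, q_4 = 4, t_4 = 5, a_5 = 10, b_5 = 8, c_5 = 7, s_5 = 1, a_6 = 4, c_6 = 7, t_6 = 3, a_7 = 2, b_7 = 4, c_7 = 7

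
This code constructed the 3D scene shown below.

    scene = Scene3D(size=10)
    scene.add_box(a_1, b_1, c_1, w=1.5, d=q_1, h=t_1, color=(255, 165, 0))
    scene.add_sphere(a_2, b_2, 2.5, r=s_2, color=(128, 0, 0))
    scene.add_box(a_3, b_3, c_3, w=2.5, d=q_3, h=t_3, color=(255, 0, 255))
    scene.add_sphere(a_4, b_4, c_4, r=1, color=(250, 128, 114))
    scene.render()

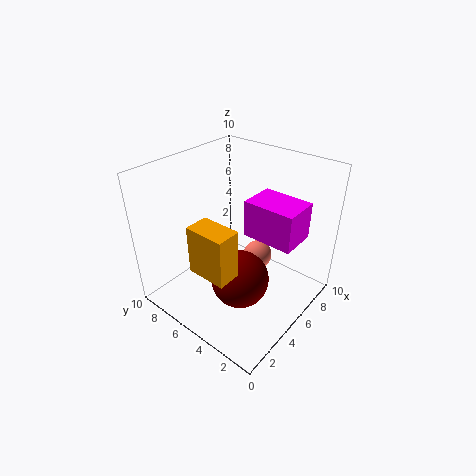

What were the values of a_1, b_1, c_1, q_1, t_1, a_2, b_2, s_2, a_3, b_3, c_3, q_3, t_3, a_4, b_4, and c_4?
a_1 = 0.5; b_1 = 2.5; c_1 = 5; q_1 = 2.5; t_1 = 3; a_2 = 4; b_2 = 4; s_2 = 2; a_3 = 5; b_3 = 1; c_3 = 5.5; q_3 = 3.5; t_3 = 2.5; a_4 = 6; b_4 = 4; c_4 = 3.5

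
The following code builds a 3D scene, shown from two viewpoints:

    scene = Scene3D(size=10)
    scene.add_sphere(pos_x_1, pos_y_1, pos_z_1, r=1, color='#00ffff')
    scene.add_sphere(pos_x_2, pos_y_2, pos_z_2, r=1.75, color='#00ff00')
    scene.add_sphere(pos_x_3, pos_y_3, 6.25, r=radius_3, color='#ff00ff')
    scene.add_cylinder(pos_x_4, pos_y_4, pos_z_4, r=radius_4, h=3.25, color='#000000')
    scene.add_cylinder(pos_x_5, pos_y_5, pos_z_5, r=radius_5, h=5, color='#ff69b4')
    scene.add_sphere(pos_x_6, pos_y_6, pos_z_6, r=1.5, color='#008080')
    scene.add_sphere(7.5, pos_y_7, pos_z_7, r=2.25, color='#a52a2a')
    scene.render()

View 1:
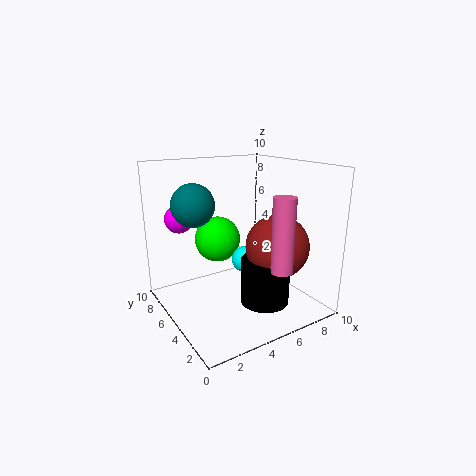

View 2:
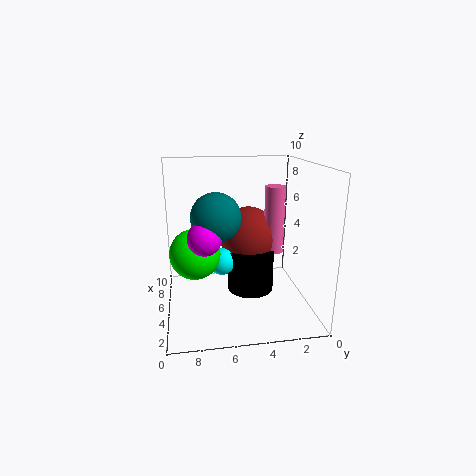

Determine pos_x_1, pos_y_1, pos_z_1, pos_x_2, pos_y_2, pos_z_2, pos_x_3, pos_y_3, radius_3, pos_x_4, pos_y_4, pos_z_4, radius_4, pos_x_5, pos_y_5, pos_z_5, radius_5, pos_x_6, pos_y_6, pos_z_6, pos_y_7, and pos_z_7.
pos_x_1 = 6.25; pos_y_1 = 6; pos_z_1 = 2.75; pos_x_2 = 5; pos_y_2 = 8; pos_z_2 = 4; pos_x_3 = 1.75; pos_y_3 = 7.5; radius_3 = 1; pos_x_4 = 6.5; pos_y_4 = 3.75; pos_z_4 = 0.25; radius_4 = 1.75; pos_x_5 = 6.5; pos_y_5 = 2; pos_z_5 = 3.25; radius_5 = 0.75; pos_x_6 = 2.5; pos_y_6 = 6.75; pos_z_6 = 7.25; pos_y_7 = 3.75; pos_z_7 = 4.25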